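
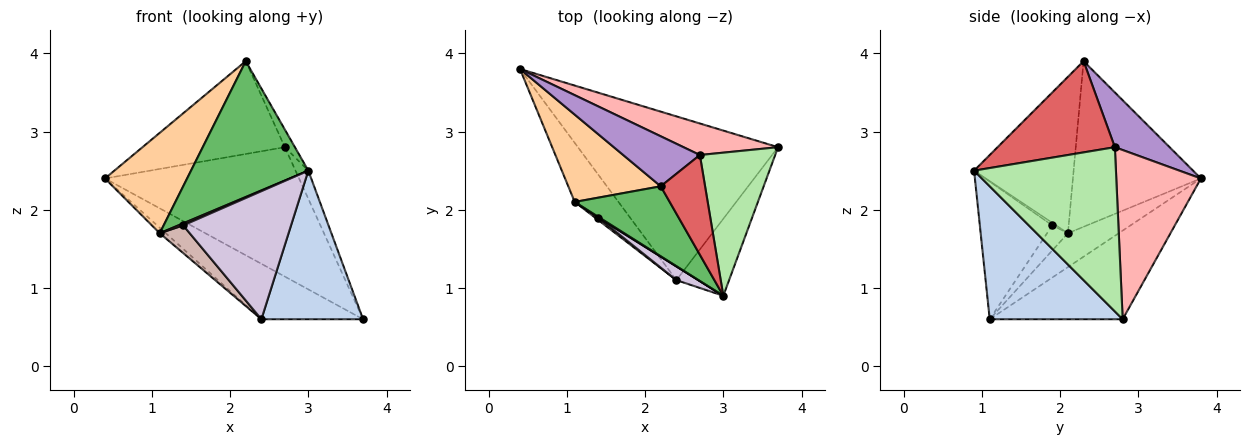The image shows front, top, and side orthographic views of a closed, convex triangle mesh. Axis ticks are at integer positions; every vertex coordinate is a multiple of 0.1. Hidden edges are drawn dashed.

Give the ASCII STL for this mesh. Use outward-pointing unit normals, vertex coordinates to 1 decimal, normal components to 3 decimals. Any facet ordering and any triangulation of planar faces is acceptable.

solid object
 facet normal -0.387 0.296 -0.873
  outer loop
   vertex 2.4 1.1 0.6
   vertex 0.4 3.8 2.4
   vertex 3.7 2.8 0.6
  endloop
 endfacet
 facet normal 0.758 -0.579 -0.300
  outer loop
   vertex 2.4 1.1 0.6
   vertex 3.7 2.8 0.6
   vertex 3.0 0.9 2.5
  endloop
 endfacet
 facet normal -0.611 0.073 -0.788
  outer loop
   vertex 1.1 2.1 1.7
   vertex 0.4 3.8 2.4
   vertex 2.4 1.1 0.6
  endloop
 endfacet
 facet normal -0.762 -0.489 0.425
  outer loop
   vertex 1.1 2.1 1.7
   vertex 2.2 2.3 3.9
   vertex 0.4 3.8 2.4
  endloop
 endfacet
 facet normal -0.602 -0.710 0.366
  outer loop
   vertex 1.1 2.1 1.7
   vertex 3.0 0.9 2.5
   vertex 2.2 2.3 3.9
  endloop
 endfacet
 facet normal 0.906 0.082 0.415
  outer loop
   vertex 2.7 2.7 2.8
   vertex 3.0 0.9 2.5
   vertex 3.7 2.8 0.6
  endloop
 endfacet
 facet normal 0.897 0.077 0.436
  outer loop
   vertex 2.7 2.7 2.8
   vertex 2.2 2.3 3.9
   vertex 3.0 0.9 2.5
  endloop
 endfacet
 facet normal 0.390 0.895 0.218
  outer loop
   vertex 2.7 2.7 2.8
   vertex 3.7 2.8 0.6
   vertex 0.4 3.8 2.4
  endloop
 endfacet
 facet normal 0.321 0.834 0.449
  outer loop
   vertex 2.7 2.7 2.8
   vertex 0.4 3.8 2.4
   vertex 2.2 2.3 3.9
  endloop
 endfacet
 facet normal -0.555 -0.827 0.088
  outer loop
   vertex 1.4 1.9 1.8
   vertex 2.4 1.1 0.6
   vertex 3.0 0.9 2.5
  endloop
 endfacet
 facet normal -0.596 -0.745 0.298
  outer loop
   vertex 1.4 1.9 1.8
   vertex 3.0 0.9 2.5
   vertex 1.1 2.1 1.7
  endloop
 endfacet
 facet normal -0.570 -0.819 0.071
  outer loop
   vertex 1.4 1.9 1.8
   vertex 1.1 2.1 1.7
   vertex 2.4 1.1 0.6
  endloop
 endfacet
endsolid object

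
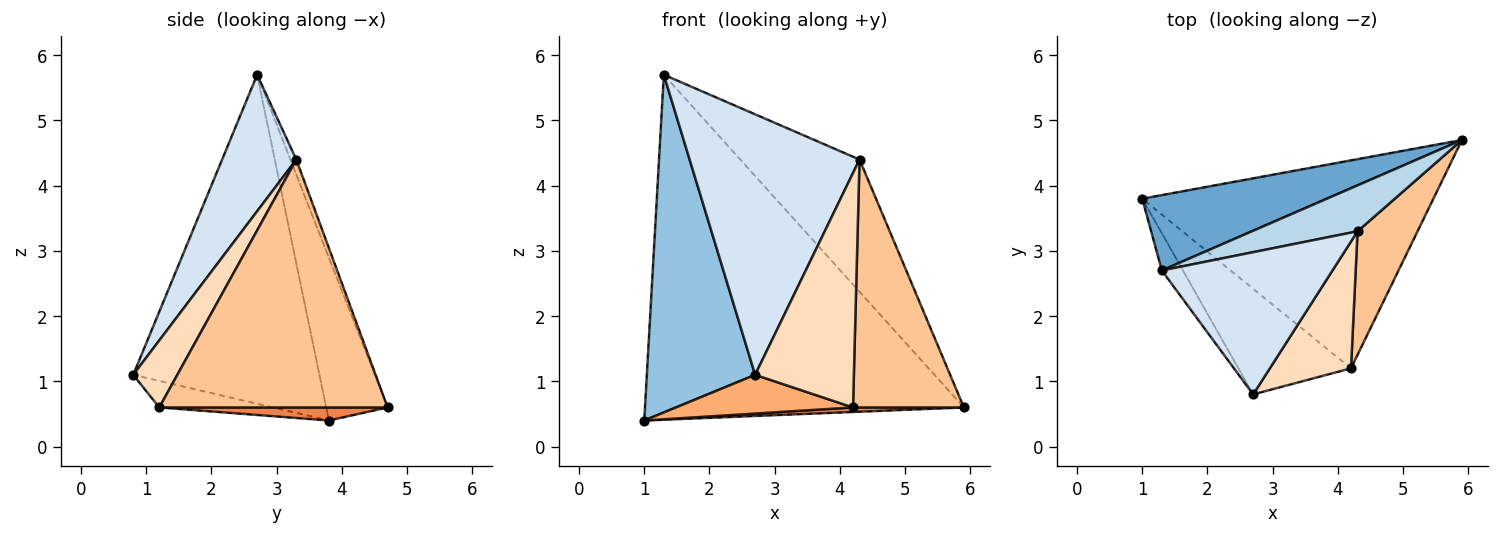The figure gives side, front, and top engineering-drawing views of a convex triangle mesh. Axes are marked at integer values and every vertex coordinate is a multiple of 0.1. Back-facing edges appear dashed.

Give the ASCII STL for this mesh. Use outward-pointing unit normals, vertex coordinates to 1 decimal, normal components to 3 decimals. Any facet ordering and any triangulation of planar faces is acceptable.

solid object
 facet normal -0.185 0.960 0.210
  outer loop
   vertex 1.3 2.7 5.7
   vertex 5.9 4.7 0.6
   vertex 1.0 3.8 0.4
  endloop
 endfacet
 facet normal -0.863 -0.502 -0.055
  outer loop
   vertex 1.3 2.7 5.7
   vertex 1.0 3.8 0.4
   vertex 2.7 0.8 1.1
  endloop
 endfacet
 facet normal -0.047 0.944 0.328
  outer loop
   vertex 4.3 3.3 4.4
   vertex 5.9 4.7 0.6
   vertex 1.3 2.7 5.7
  endloop
 endfacet
 facet normal 0.358 -0.820 0.447
  outer loop
   vertex 4.3 3.3 4.4
   vertex 1.3 2.7 5.7
   vertex 2.7 0.8 1.1
  endloop
 endfacet
 facet normal 0.045 -0.022 -0.999
  outer loop
   vertex 4.2 1.2 0.6
   vertex 1.0 3.8 0.4
   vertex 5.9 4.7 0.6
  endloop
 endfacet
 facet normal -0.216 -0.336 -0.917
  outer loop
   vertex 4.2 1.2 0.6
   vertex 2.7 0.8 1.1
   vertex 1.0 3.8 0.4
  endloop
 endfacet
 facet normal 0.879 -0.427 0.213
  outer loop
   vertex 4.2 1.2 0.6
   vertex 5.9 4.7 0.6
   vertex 4.3 3.3 4.4
  endloop
 endfacet
 facet normal 0.366 -0.819 0.443
  outer loop
   vertex 4.2 1.2 0.6
   vertex 4.3 3.3 4.4
   vertex 2.7 0.8 1.1
  endloop
 endfacet
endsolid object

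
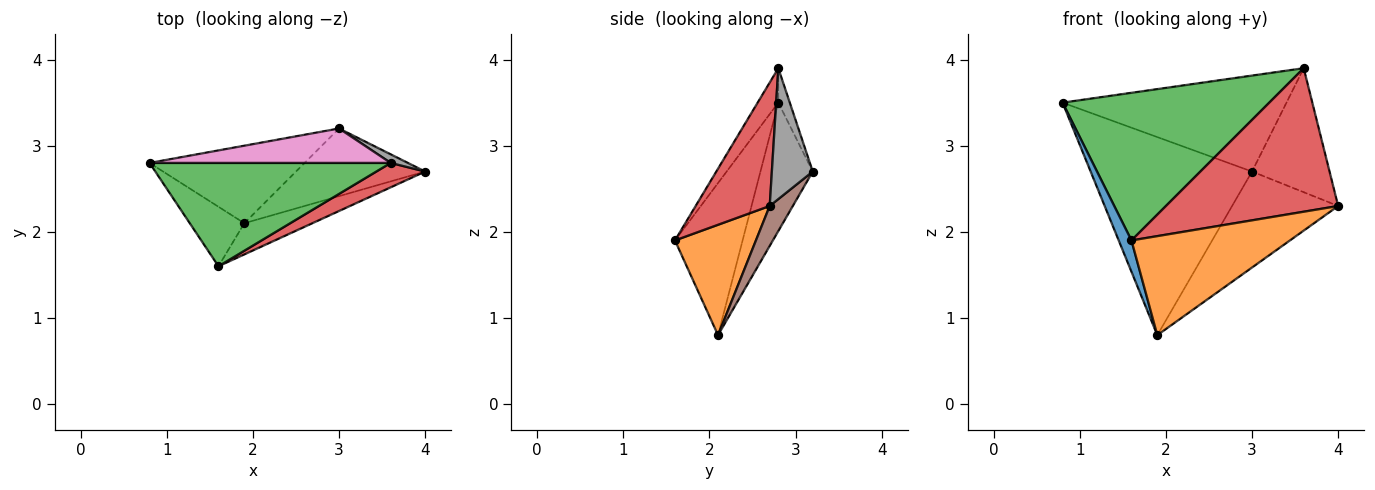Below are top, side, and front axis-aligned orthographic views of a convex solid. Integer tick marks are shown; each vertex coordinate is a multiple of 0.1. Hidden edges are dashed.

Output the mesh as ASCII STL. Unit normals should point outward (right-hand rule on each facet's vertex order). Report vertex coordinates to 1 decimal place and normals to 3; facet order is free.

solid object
 facet normal -0.927 -0.175 -0.332
  outer loop
   vertex 1.9 2.1 0.8
   vertex 1.6 1.6 1.9
   vertex 0.8 2.8 3.5
  endloop
 endfacet
 facet normal 0.438 -0.857 -0.270
  outer loop
   vertex 1.9 2.1 0.8
   vertex 4.0 2.7 2.3
   vertex 1.6 1.6 1.9
  endloop
 endfacet
 facet normal -0.082 -0.816 0.572
  outer loop
   vertex 3.6 2.8 3.9
   vertex 0.8 2.8 3.5
   vertex 1.6 1.6 1.9
  endloop
 endfacet
 facet normal 0.390 -0.908 0.154
  outer loop
   vertex 3.6 2.8 3.9
   vertex 1.6 1.6 1.9
   vertex 4.0 2.7 2.3
  endloop
 endfacet
 facet normal -0.289 0.892 -0.349
  outer loop
   vertex 3.0 3.2 2.7
   vertex 1.9 2.1 0.8
   vertex 0.8 2.8 3.5
  endloop
 endfacet
 facet normal 0.175 0.805 -0.567
  outer loop
   vertex 3.0 3.2 2.7
   vertex 4.0 2.7 2.3
   vertex 1.9 2.1 0.8
  endloop
 endfacet
 facet normal -0.048 0.940 0.337
  outer loop
   vertex 3.0 3.2 2.7
   vertex 0.8 2.8 3.5
   vertex 3.6 2.8 3.9
  endloop
 endfacet
 facet normal 0.466 0.883 0.061
  outer loop
   vertex 3.0 3.2 2.7
   vertex 3.6 2.8 3.9
   vertex 4.0 2.7 2.3
  endloop
 endfacet
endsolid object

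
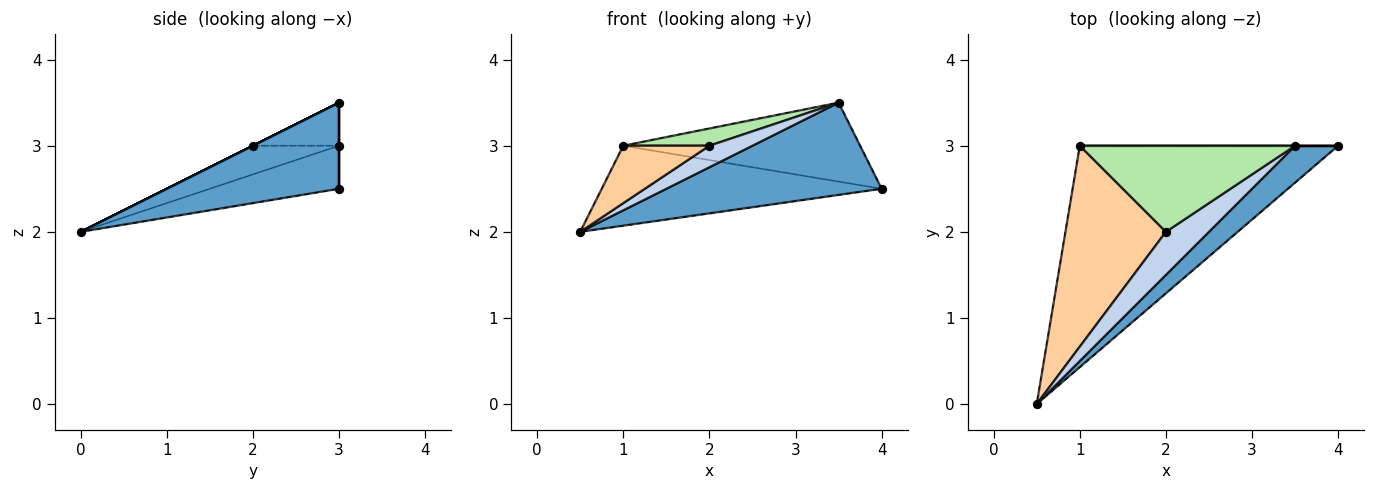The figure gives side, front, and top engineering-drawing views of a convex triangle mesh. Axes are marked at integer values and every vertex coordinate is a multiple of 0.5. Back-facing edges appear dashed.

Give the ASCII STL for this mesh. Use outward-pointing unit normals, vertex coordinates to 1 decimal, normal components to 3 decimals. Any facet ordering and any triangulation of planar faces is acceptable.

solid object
 facet normal 0.596 -0.745 0.298
  outer loop
   vertex 3.5 3.0 3.5
   vertex 0.5 0.0 2.0
   vertex 4.0 3.0 2.5
  endloop
 endfacet
 facet normal 0.000 -0.447 0.894
  outer loop
   vertex 2.0 2.0 3.0
   vertex 0.5 0.0 2.0
   vertex 3.5 3.0 3.5
  endloop
 endfacet
 facet normal -0.155 0.336 -0.929
  outer loop
   vertex 1.0 3.0 3.0
   vertex 4.0 3.0 2.5
   vertex 0.5 0.0 2.0
  endloop
 endfacet
 facet normal -0.265 -0.265 0.927
  outer loop
   vertex 1.0 3.0 3.0
   vertex 0.5 0.0 2.0
   vertex 2.0 2.0 3.0
  endloop
 endfacet
 facet normal 0.000 1.000 0.000
  outer loop
   vertex 1.0 3.0 3.0
   vertex 3.5 3.0 3.5
   vertex 4.0 3.0 2.5
  endloop
 endfacet
 facet normal -0.192 -0.192 0.962
  outer loop
   vertex 1.0 3.0 3.0
   vertex 2.0 2.0 3.0
   vertex 3.5 3.0 3.5
  endloop
 endfacet
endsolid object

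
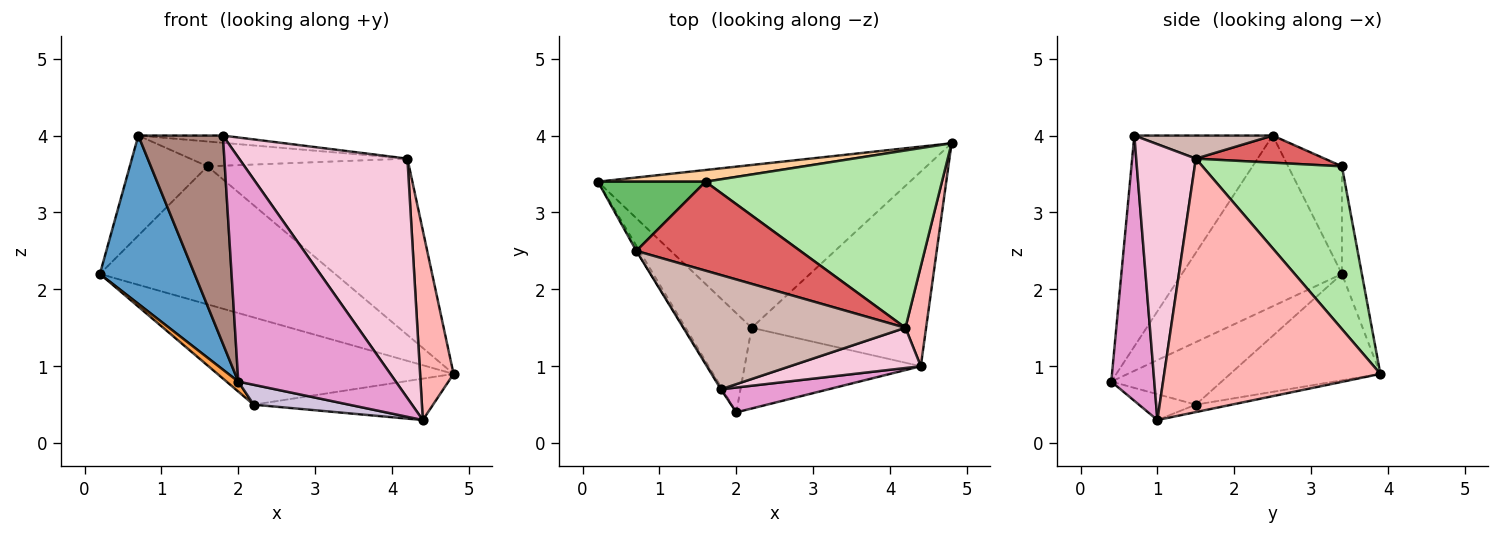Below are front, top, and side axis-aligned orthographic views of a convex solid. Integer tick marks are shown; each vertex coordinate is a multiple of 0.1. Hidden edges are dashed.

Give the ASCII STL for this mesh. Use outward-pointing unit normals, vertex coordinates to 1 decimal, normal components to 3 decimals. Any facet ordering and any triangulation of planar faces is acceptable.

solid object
 facet normal -0.861 -0.509 -0.016
  outer loop
   vertex 0.7 2.5 4.0
   vertex 0.2 3.4 2.2
   vertex 2.0 0.4 0.8
  endloop
 endfacet
 facet normal -0.288 0.452 -0.844
  outer loop
   vertex 2.2 1.5 0.5
   vertex 0.2 3.4 2.2
   vertex 4.8 3.9 0.9
  endloop
 endfacet
 facet normal -0.685 -0.073 -0.725
  outer loop
   vertex 2.2 1.5 0.5
   vertex 2.0 0.4 0.8
   vertex 0.2 3.4 2.2
  endloop
 endfacet
 facet normal -0.084 0.993 0.084
  outer loop
   vertex 1.6 3.4 3.6
   vertex 4.8 3.9 0.9
   vertex 0.2 3.4 2.2
  endloop
 endfacet
 facet normal -0.495 0.715 0.495
  outer loop
   vertex 1.6 3.4 3.6
   vertex 0.2 3.4 2.2
   vertex 0.7 2.5 4.0
  endloop
 endfacet
 facet normal 0.439 0.634 0.637
  outer loop
   vertex 1.6 3.4 3.6
   vertex 4.2 1.5 3.7
   vertex 4.8 3.9 0.9
  endloop
 endfacet
 facet normal 0.157 0.265 0.951
  outer loop
   vertex 1.6 3.4 3.6
   vertex 0.7 2.5 4.0
   vertex 4.2 1.5 3.7
  endloop
 endfacet
 facet normal 0.985 -0.152 0.080
  outer loop
   vertex 4.4 1.0 0.3
   vertex 4.8 3.9 0.9
   vertex 4.2 1.5 3.7
  endloop
 endfacet
 facet normal -0.042 0.208 -0.977
  outer loop
   vertex 4.4 1.0 0.3
   vertex 2.2 1.5 0.5
   vertex 4.8 3.9 0.9
  endloop
 endfacet
 facet normal -0.141 -0.237 -0.961
  outer loop
   vertex 4.4 1.0 0.3
   vertex 2.0 0.4 0.8
   vertex 2.2 1.5 0.5
  endloop
 endfacet
 facet normal -0.853 -0.521 -0.004
  outer loop
   vertex 1.8 0.7 4.0
   vertex 0.7 2.5 4.0
   vertex 2.0 0.4 0.8
  endloop
 endfacet
 facet normal 0.103 0.063 0.993
  outer loop
   vertex 1.8 0.7 4.0
   vertex 4.2 1.5 3.7
   vertex 0.7 2.5 4.0
  endloop
 endfacet
 facet normal 0.262 -0.959 0.106
  outer loop
   vertex 1.8 0.7 4.0
   vertex 2.0 0.4 0.8
   vertex 4.4 1.0 0.3
  endloop
 endfacet
 facet normal 0.330 -0.931 0.156
  outer loop
   vertex 1.8 0.7 4.0
   vertex 4.4 1.0 0.3
   vertex 4.2 1.5 3.7
  endloop
 endfacet
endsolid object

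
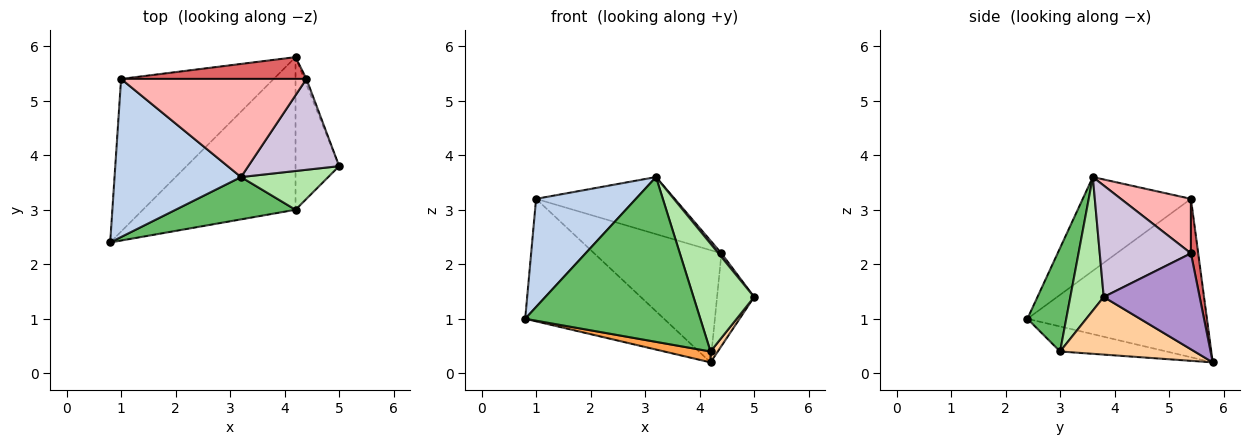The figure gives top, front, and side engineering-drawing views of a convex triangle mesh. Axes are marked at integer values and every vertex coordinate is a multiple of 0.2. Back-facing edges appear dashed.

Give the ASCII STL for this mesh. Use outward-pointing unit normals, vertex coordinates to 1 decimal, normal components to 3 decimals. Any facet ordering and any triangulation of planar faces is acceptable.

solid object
 facet normal -0.629 0.487 -0.606
  outer loop
   vertex 1.0 5.4 3.2
   vertex 4.2 5.8 0.2
   vertex 0.8 2.4 1.0
  endloop
 endfacet
 facet normal -0.522 -0.482 0.704
  outer loop
   vertex 1.0 5.4 3.2
   vertex 0.8 2.4 1.0
   vertex 3.2 3.6 3.6
  endloop
 endfacet
 facet normal -0.161 -0.070 -0.984
  outer loop
   vertex 4.2 3.0 0.4
   vertex 0.8 2.4 1.0
   vertex 4.2 5.8 0.2
  endloop
 endfacet
 facet normal 0.797 -0.043 -0.603
  outer loop
   vertex 4.2 3.0 0.4
   vertex 4.2 5.8 0.2
   vertex 5.0 3.8 1.4
  endloop
 endfacet
 facet normal 0.210 -0.947 0.243
  outer loop
   vertex 4.2 3.0 0.4
   vertex 3.2 3.6 3.6
   vertex 0.8 2.4 1.0
  endloop
 endfacet
 facet normal 0.460 -0.836 0.300
  outer loop
   vertex 4.2 3.0 0.4
   vertex 5.0 3.8 1.4
   vertex 3.2 3.6 3.6
  endloop
 endfacet
 facet normal 0.056 0.980 0.190
  outer loop
   vertex 4.4 5.4 2.2
   vertex 4.2 5.8 0.2
   vertex 1.0 5.4 3.2
  endloop
 endfacet
 facet normal 0.246 0.487 0.838
  outer loop
   vertex 4.4 5.4 2.2
   vertex 1.0 5.4 3.2
   vertex 3.2 3.6 3.6
  endloop
 endfacet
 facet normal 0.933 0.360 -0.021
  outer loop
   vertex 4.4 5.4 2.2
   vertex 5.0 3.8 1.4
   vertex 4.2 5.8 0.2
  endloop
 endfacet
 facet normal 0.775 -0.025 0.632
  outer loop
   vertex 4.4 5.4 2.2
   vertex 3.2 3.6 3.6
   vertex 5.0 3.8 1.4
  endloop
 endfacet
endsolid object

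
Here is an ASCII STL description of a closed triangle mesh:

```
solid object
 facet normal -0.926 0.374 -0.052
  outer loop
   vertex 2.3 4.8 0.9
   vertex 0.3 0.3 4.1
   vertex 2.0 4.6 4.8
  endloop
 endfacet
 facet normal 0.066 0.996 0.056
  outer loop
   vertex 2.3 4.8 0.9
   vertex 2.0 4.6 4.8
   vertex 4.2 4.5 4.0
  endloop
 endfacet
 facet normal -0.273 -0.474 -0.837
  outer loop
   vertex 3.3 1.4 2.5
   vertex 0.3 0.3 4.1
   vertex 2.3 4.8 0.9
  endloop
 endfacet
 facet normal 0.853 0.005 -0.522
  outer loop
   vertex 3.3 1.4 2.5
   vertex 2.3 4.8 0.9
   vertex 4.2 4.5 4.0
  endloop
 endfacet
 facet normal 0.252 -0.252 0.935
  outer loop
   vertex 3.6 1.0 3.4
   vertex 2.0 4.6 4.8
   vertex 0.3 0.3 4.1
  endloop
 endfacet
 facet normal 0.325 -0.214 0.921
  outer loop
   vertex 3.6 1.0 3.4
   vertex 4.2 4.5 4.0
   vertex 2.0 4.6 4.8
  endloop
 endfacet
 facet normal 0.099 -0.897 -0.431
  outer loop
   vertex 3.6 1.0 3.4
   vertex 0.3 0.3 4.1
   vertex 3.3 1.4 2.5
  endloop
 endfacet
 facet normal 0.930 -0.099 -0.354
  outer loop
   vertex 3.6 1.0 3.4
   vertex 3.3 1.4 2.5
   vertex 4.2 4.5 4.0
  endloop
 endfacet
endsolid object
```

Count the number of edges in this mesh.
12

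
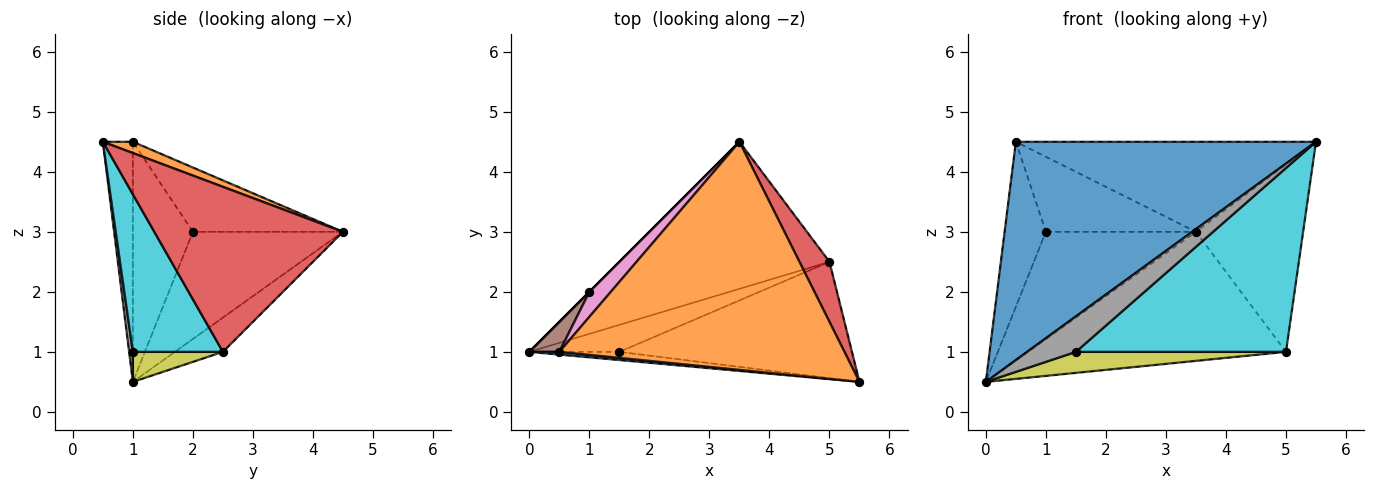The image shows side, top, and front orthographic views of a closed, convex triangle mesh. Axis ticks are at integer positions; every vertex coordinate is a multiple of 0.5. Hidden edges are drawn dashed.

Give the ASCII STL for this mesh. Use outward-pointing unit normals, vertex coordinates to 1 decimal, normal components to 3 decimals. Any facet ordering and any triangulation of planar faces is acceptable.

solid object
 facet normal -0.099 -0.995 0.012
  outer loop
   vertex 0.5 1.0 4.5
   vertex 0.0 1.0 0.5
   vertex 5.5 0.5 4.5
  endloop
 endfacet
 facet normal 0.037 0.367 0.930
  outer loop
   vertex 0.5 1.0 4.5
   vertex 5.5 0.5 4.5
   vertex 3.5 4.5 3.0
  endloop
 endfacet
 facet normal -0.122 0.655 -0.746
  outer loop
   vertex 5.0 2.5 1.0
   vertex 0.0 1.0 0.5
   vertex 3.5 4.5 3.0
  endloop
 endfacet
 facet normal 0.859 0.488 0.156
  outer loop
   vertex 5.0 2.5 1.0
   vertex 3.5 4.5 3.0
   vertex 5.5 0.5 4.5
  endloop
 endfacet
 facet normal -0.707 0.707 0.000
  outer loop
   vertex 1.0 2.0 3.0
   vertex 3.5 4.5 3.0
   vertex 0.0 1.0 0.5
  endloop
 endfacet
 facet normal -0.820 0.564 0.102
  outer loop
   vertex 1.0 2.0 3.0
   vertex 0.0 1.0 0.5
   vertex 0.5 1.0 4.5
  endloop
 endfacet
 facet normal -0.688 0.688 0.229
  outer loop
   vertex 1.0 2.0 3.0
   vertex 0.5 1.0 4.5
   vertex 3.5 4.5 3.0
  endloop
 endfacet
 facet normal 0.075 -0.972 -0.224
  outer loop
   vertex 1.5 1.0 1.0
   vertex 5.5 0.5 4.5
   vertex 0.0 1.0 0.5
  endloop
 endfacet
 facet normal 0.254 -0.594 -0.763
  outer loop
   vertex 1.5 1.0 1.0
   vertex 0.0 1.0 0.5
   vertex 5.0 2.5 1.0
  endloop
 endfacet
 facet normal 0.341 -0.795 -0.503
  outer loop
   vertex 1.5 1.0 1.0
   vertex 5.0 2.5 1.0
   vertex 5.5 0.5 4.5
  endloop
 endfacet
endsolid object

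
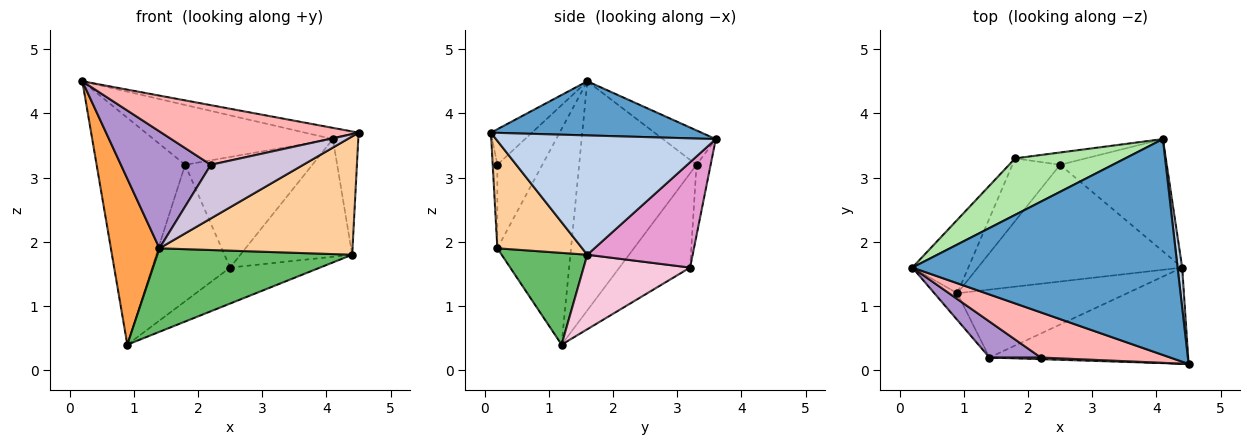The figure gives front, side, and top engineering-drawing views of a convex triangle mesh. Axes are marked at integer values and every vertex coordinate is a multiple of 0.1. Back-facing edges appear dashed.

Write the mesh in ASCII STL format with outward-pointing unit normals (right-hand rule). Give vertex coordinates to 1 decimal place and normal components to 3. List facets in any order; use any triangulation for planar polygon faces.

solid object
 facet normal 0.200 0.051 0.979
  outer loop
   vertex 4.1 3.6 3.6
   vertex 0.2 1.6 4.5
   vertex 4.5 0.1 3.7
  endloop
 endfacet
 facet normal 0.993 0.115 0.038
  outer loop
   vertex 4.4 1.6 1.8
   vertex 4.1 3.6 3.6
   vertex 4.5 0.1 3.7
  endloop
 endfacet
 facet normal -0.832 -0.548 -0.088
  outer loop
   vertex 1.4 0.2 1.9
   vertex 0.2 1.6 4.5
   vertex 0.9 1.2 0.4
  endloop
 endfacet
 facet normal 0.323 -0.735 -0.597
  outer loop
   vertex 1.4 0.2 1.9
   vertex 4.4 1.6 1.8
   vertex 4.5 0.1 3.7
  endloop
 endfacet
 facet normal 0.323 -0.734 -0.597
  outer loop
   vertex 1.4 0.2 1.9
   vertex 0.9 1.2 0.4
   vertex 4.4 1.6 1.8
  endloop
 endfacet
 facet normal -0.209 0.711 0.672
  outer loop
   vertex 1.8 3.3 3.2
   vertex 0.2 1.6 4.5
   vertex 4.1 3.6 3.6
  endloop
 endfacet
 facet normal -0.784 0.591 -0.191
  outer loop
   vertex 1.8 3.3 3.2
   vertex 0.9 1.2 0.4
   vertex 0.2 1.6 4.5
  endloop
 endfacet
 facet normal -0.164 -0.787 0.595
  outer loop
   vertex 2.2 0.2 3.2
   vertex 4.5 0.1 3.7
   vertex 0.2 1.6 4.5
  endloop
 endfacet
 facet normal -0.431 -0.862 0.265
  outer loop
   vertex 2.2 0.2 3.2
   vertex 0.2 1.6 4.5
   vertex 1.4 0.2 1.9
  endloop
 endfacet
 facet normal -0.050 -0.998 0.031
  outer loop
   vertex 2.2 0.2 3.2
   vertex 1.4 0.2 1.9
   vertex 4.5 0.1 3.7
  endloop
 endfacet
 facet normal -0.110 0.988 -0.110
  outer loop
   vertex 2.5 3.2 1.6
   vertex 1.8 3.3 3.2
   vertex 4.1 3.6 3.6
  endloop
 endfacet
 facet normal -0.636 0.702 -0.322
  outer loop
   vertex 2.5 3.2 1.6
   vertex 0.9 1.2 0.4
   vertex 1.8 3.3 3.2
  endloop
 endfacet
 facet normal 0.563 0.598 -0.570
  outer loop
   vertex 2.5 3.2 1.6
   vertex 4.1 3.6 3.6
   vertex 4.4 1.6 1.8
  endloop
 endfacet
 facet normal 0.329 0.278 -0.902
  outer loop
   vertex 2.5 3.2 1.6
   vertex 4.4 1.6 1.8
   vertex 0.9 1.2 0.4
  endloop
 endfacet
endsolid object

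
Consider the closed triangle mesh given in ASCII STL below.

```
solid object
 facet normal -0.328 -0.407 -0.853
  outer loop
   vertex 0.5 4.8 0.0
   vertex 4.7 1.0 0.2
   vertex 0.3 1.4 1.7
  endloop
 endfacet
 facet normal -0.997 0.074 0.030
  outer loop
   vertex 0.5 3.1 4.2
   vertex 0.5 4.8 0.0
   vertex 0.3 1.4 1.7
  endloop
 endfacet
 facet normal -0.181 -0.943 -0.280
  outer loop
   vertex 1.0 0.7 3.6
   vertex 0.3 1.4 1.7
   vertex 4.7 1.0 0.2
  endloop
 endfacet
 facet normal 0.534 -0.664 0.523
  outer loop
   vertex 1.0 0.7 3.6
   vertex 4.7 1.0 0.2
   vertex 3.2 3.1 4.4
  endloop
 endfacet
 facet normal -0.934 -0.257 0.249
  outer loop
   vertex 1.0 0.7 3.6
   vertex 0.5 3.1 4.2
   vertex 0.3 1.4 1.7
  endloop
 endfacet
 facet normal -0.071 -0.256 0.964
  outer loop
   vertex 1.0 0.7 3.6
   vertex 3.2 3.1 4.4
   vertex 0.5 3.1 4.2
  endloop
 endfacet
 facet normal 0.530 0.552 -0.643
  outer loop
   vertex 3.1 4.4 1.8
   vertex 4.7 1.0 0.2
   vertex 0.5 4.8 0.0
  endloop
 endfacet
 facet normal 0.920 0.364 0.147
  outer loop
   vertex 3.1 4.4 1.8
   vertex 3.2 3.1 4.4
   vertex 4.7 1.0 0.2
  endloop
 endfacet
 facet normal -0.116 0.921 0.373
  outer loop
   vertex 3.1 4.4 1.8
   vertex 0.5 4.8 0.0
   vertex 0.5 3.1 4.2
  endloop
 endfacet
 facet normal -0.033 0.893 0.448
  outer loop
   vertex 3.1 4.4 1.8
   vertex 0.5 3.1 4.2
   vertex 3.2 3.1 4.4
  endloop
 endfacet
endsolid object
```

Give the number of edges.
15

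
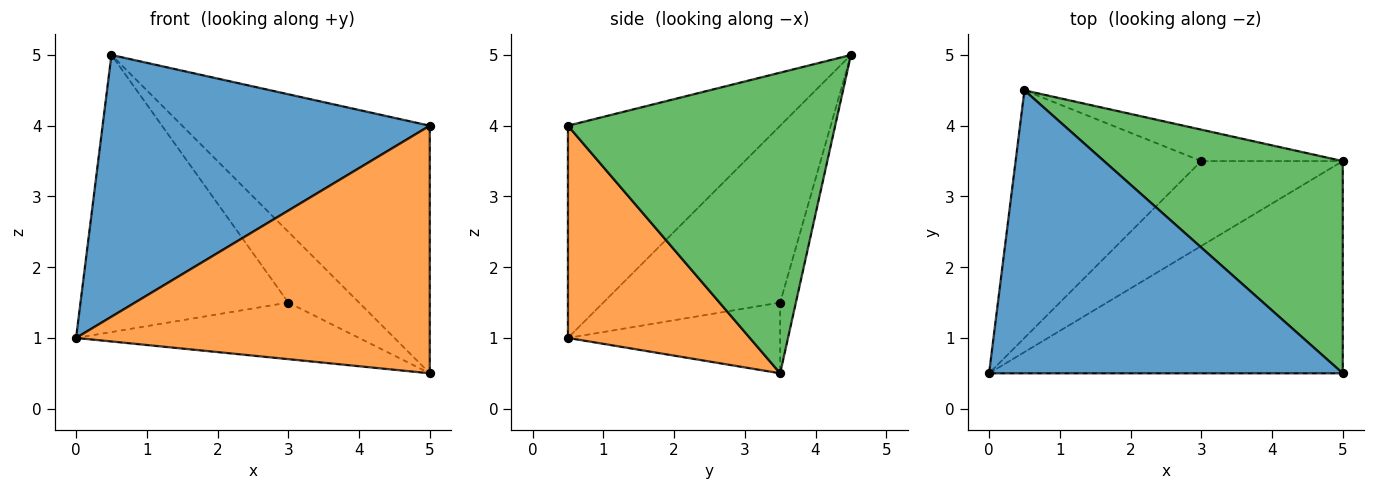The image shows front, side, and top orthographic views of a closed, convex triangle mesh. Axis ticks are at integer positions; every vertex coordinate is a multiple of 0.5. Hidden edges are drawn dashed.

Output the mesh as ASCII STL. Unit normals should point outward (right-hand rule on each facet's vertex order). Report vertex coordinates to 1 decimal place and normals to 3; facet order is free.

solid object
 facet normal -0.403 -0.621 0.672
  outer loop
   vertex 0.5 4.5 5.0
   vertex 0.0 0.5 1.0
   vertex 5.0 0.5 4.0
  endloop
 endfacet
 facet normal 0.364 -0.707 -0.606
  outer loop
   vertex 5.0 3.5 0.5
   vertex 5.0 0.5 4.0
   vertex 0.0 0.5 1.0
  endloop
 endfacet
 facet normal 0.634 0.587 0.503
  outer loop
   vertex 5.0 3.5 0.5
   vertex 0.5 4.5 5.0
   vertex 5.0 0.5 4.0
  endloop
 endfacet
 facet normal -0.536 0.630 -0.563
  outer loop
   vertex 3.0 3.5 1.5
   vertex 0.0 0.5 1.0
   vertex 0.5 4.5 5.0
  endloop
 endfacet
 facet normal -0.384 0.512 -0.768
  outer loop
   vertex 3.0 3.5 1.5
   vertex 5.0 3.5 0.5
   vertex 0.0 0.5 1.0
  endloop
 endfacet
 facet normal -0.199 0.896 -0.398
  outer loop
   vertex 3.0 3.5 1.5
   vertex 0.5 4.5 5.0
   vertex 5.0 3.5 0.5
  endloop
 endfacet
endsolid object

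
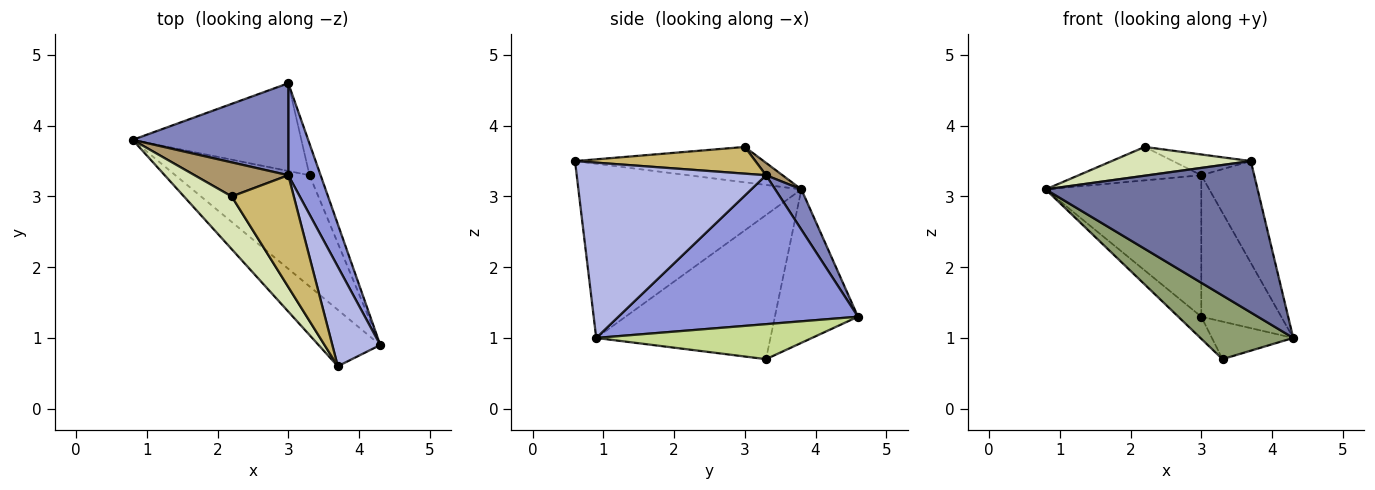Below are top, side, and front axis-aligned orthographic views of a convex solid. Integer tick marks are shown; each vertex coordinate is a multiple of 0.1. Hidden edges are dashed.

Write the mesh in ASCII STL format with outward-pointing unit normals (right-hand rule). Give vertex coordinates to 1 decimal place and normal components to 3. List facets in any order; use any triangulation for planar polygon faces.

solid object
 facet normal -0.702 -0.667 -0.249
  outer loop
   vertex 3.7 0.6 3.5
   vertex 0.8 3.8 3.1
   vertex 4.3 0.9 1.0
  endloop
 endfacet
 facet normal 0.140 0.830 0.540
  outer loop
   vertex 3.0 3.3 3.3
   vertex 3.0 4.6 1.3
   vertex 0.8 3.8 3.1
  endloop
 endfacet
 facet normal 0.929 0.310 0.202
  outer loop
   vertex 3.0 3.3 3.3
   vertex 4.3 0.9 1.0
   vertex 3.0 4.6 1.3
  endloop
 endfacet
 facet normal 0.931 0.260 0.255
  outer loop
   vertex 3.0 3.3 3.3
   vertex 3.7 0.6 3.5
   vertex 4.3 0.9 1.0
  endloop
 endfacet
 facet normal -0.682 -0.363 -0.635
  outer loop
   vertex 3.3 3.3 0.7
   vertex 4.3 0.9 1.0
   vertex 0.8 3.8 3.1
  endloop
 endfacet
 facet normal -0.662 0.183 -0.727
  outer loop
   vertex 3.3 3.3 0.7
   vertex 0.8 3.8 3.1
   vertex 3.0 4.6 1.3
  endloop
 endfacet
 facet normal 0.897 0.338 -0.284
  outer loop
   vertex 3.3 3.3 0.7
   vertex 3.0 4.6 1.3
   vertex 4.3 0.9 1.0
  endloop
 endfacet
 facet normal -0.545 -0.402 0.736
  outer loop
   vertex 2.2 3.0 3.7
   vertex 0.8 3.8 3.1
   vertex 3.7 0.6 3.5
  endloop
 endfacet
 facet normal 0.094 0.697 0.711
  outer loop
   vertex 2.2 3.0 3.7
   vertex 3.0 3.3 3.3
   vertex 0.8 3.8 3.1
  endloop
 endfacet
 facet normal 0.390 0.168 0.905
  outer loop
   vertex 2.2 3.0 3.7
   vertex 3.7 0.6 3.5
   vertex 3.0 3.3 3.3
  endloop
 endfacet
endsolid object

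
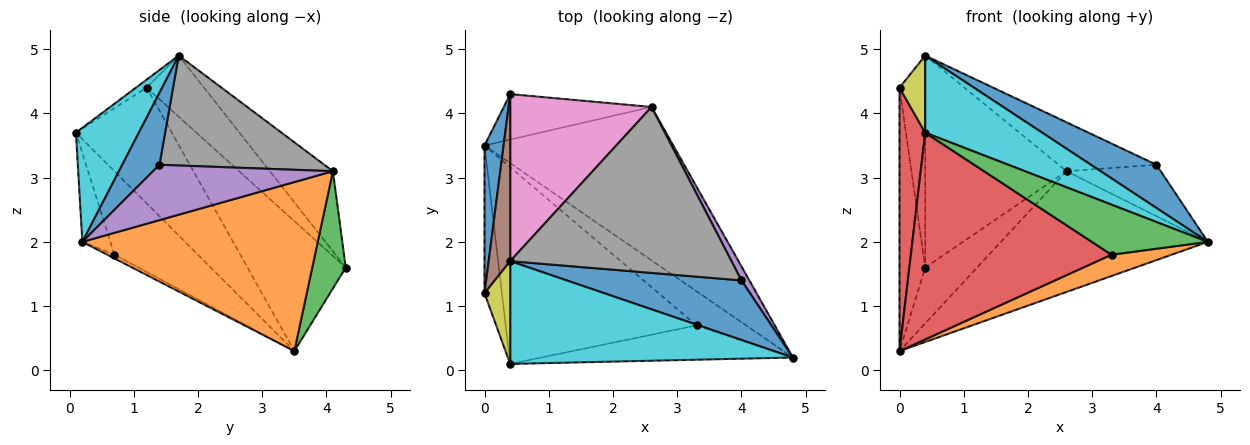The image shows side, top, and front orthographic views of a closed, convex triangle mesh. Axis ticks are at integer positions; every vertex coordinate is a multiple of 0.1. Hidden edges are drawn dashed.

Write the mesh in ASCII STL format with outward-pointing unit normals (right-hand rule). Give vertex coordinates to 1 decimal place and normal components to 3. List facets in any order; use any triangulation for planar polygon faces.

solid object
 facet normal -0.958 0.251 0.141
  outer loop
   vertex 0.0 3.5 0.3
   vertex 0.0 1.2 4.4
   vertex 0.4 4.3 1.6
  endloop
 endfacet
 facet normal 0.575 0.506 -0.643
  outer loop
   vertex 2.6 4.1 3.1
   vertex 4.8 0.2 2.0
   vertex 0.0 3.5 0.3
  endloop
 endfacet
 facet normal 0.448 0.693 -0.564
  outer loop
   vertex 2.6 4.1 3.1
   vertex 0.0 3.5 0.3
   vertex 0.4 4.3 1.6
  endloop
 endfacet
 facet normal -0.956 -0.256 -0.144
  outer loop
   vertex 0.4 0.1 3.7
   vertex 0.0 1.2 4.4
   vertex 0.0 3.5 0.3
  endloop
 endfacet
 facet normal 0.879 0.460 0.126
  outer loop
   vertex 4.0 1.4 3.2
   vertex 4.8 0.2 2.0
   vertex 2.6 4.1 3.1
  endloop
 endfacet
 facet normal -0.869 0.389 0.306
  outer loop
   vertex 0.4 1.7 4.9
   vertex 0.4 4.3 1.6
   vertex 0.0 1.2 4.4
  endloop
 endfacet
 facet normal -0.331 0.741 0.584
  outer loop
   vertex 0.4 1.7 4.9
   vertex 2.6 4.1 3.1
   vertex 0.4 4.3 1.6
  endloop
 endfacet
 facet normal 0.430 0.255 0.866
  outer loop
   vertex 0.4 1.7 4.9
   vertex 4.0 1.4 3.2
   vertex 2.6 4.1 3.1
  endloop
 endfacet
 facet normal -0.243 -0.582 0.776
  outer loop
   vertex 0.4 1.7 4.9
   vertex 0.0 1.2 4.4
   vertex 0.4 0.1 3.7
  endloop
 endfacet
 facet normal 0.307 -0.571 0.761
  outer loop
   vertex 0.4 1.7 4.9
   vertex 0.4 0.1 3.7
   vertex 4.8 0.2 2.0
  endloop
 endfacet
 facet normal 0.316 -0.557 0.768
  outer loop
   vertex 0.4 1.7 4.9
   vertex 4.8 0.2 2.0
   vertex 4.0 1.4 3.2
  endloop
 endfacet
 facet normal -0.063 -0.528 -0.847
  outer loop
   vertex 3.3 0.7 1.8
   vertex 0.0 3.5 0.3
   vertex 4.8 0.2 2.0
  endloop
 endfacet
 facet normal -0.196 -0.809 -0.554
  outer loop
   vertex 3.3 0.7 1.8
   vertex 4.8 0.2 2.0
   vertex 0.4 0.1 3.7
  endloop
 endfacet
 facet normal -0.289 -0.694 -0.660
  outer loop
   vertex 3.3 0.7 1.8
   vertex 0.4 0.1 3.7
   vertex 0.0 3.5 0.3
  endloop
 endfacet
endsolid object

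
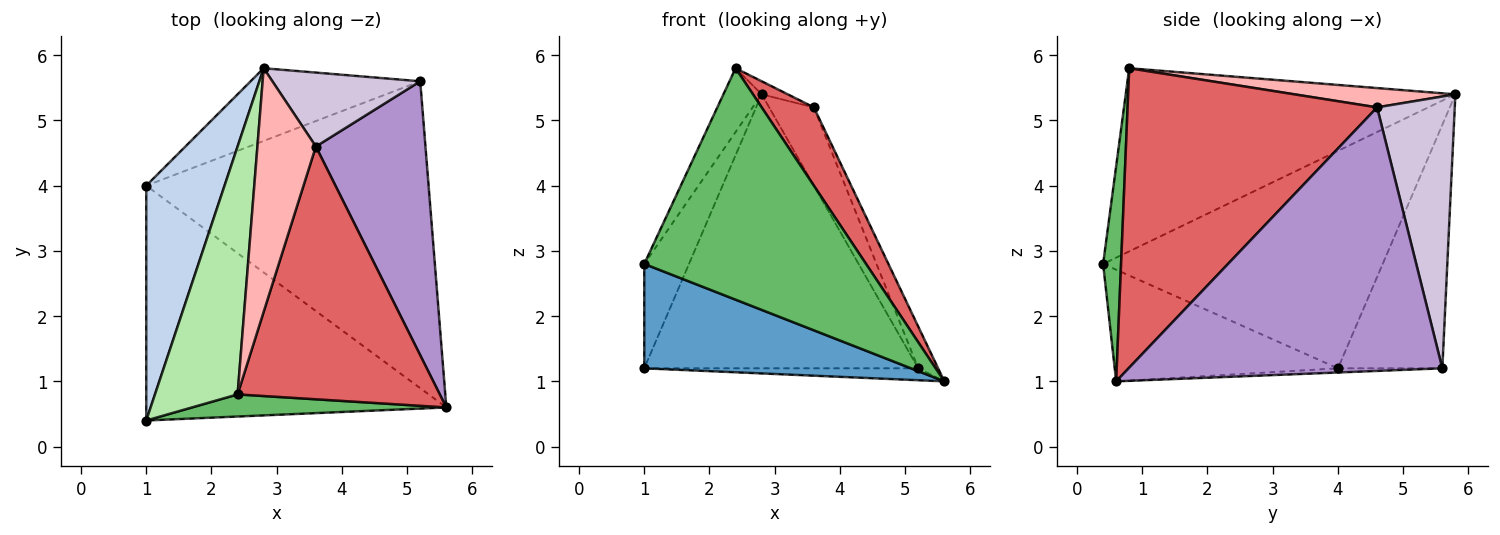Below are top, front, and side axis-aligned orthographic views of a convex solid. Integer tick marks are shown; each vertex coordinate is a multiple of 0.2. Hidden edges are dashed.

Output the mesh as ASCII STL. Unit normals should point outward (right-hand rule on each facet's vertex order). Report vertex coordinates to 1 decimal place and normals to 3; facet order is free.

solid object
 facet normal -0.322 -0.385 -0.865
  outer loop
   vertex 1.0 0.4 2.8
   vertex 1.0 4.0 1.2
   vertex 5.6 0.6 1.0
  endloop
 endfacet
 facet normal -0.930 0.149 0.335
  outer loop
   vertex 2.8 5.8 5.4
   vertex 1.0 4.0 1.2
   vertex 1.0 0.4 2.8
  endloop
 endfacet
 facet normal -0.015 0.039 -0.999
  outer loop
   vertex 5.2 5.6 1.2
   vertex 5.6 0.6 1.0
   vertex 1.0 4.0 1.2
  endloop
 endfacet
 facet normal -0.346 0.907 -0.241
  outer loop
   vertex 5.2 5.6 1.2
   vertex 1.0 4.0 1.2
   vertex 2.8 5.8 5.4
  endloop
 endfacet
 facet normal 0.080 -0.992 0.095
  outer loop
   vertex 2.4 0.8 5.8
   vertex 1.0 0.4 2.8
   vertex 5.6 0.6 1.0
  endloop
 endfacet
 facet normal -0.906 0.105 0.409
  outer loop
   vertex 2.4 0.8 5.8
   vertex 2.8 5.8 5.4
   vertex 1.0 0.4 2.8
  endloop
 endfacet
 facet normal 0.817 -0.171 0.551
  outer loop
   vertex 3.6 4.6 5.2
   vertex 2.4 0.8 5.8
   vertex 5.6 0.6 1.0
  endloop
 endfacet
 facet normal 0.313 0.051 0.948
  outer loop
   vertex 3.6 4.6 5.2
   vertex 2.8 5.8 5.4
   vertex 2.4 0.8 5.8
  endloop
 endfacet
 facet normal 0.922 0.058 0.383
  outer loop
   vertex 3.6 4.6 5.2
   vertex 5.6 0.6 1.0
   vertex 5.2 5.6 1.2
  endloop
 endfacet
 facet normal 0.784 0.451 0.426
  outer loop
   vertex 3.6 4.6 5.2
   vertex 5.2 5.6 1.2
   vertex 2.8 5.8 5.4
  endloop
 endfacet
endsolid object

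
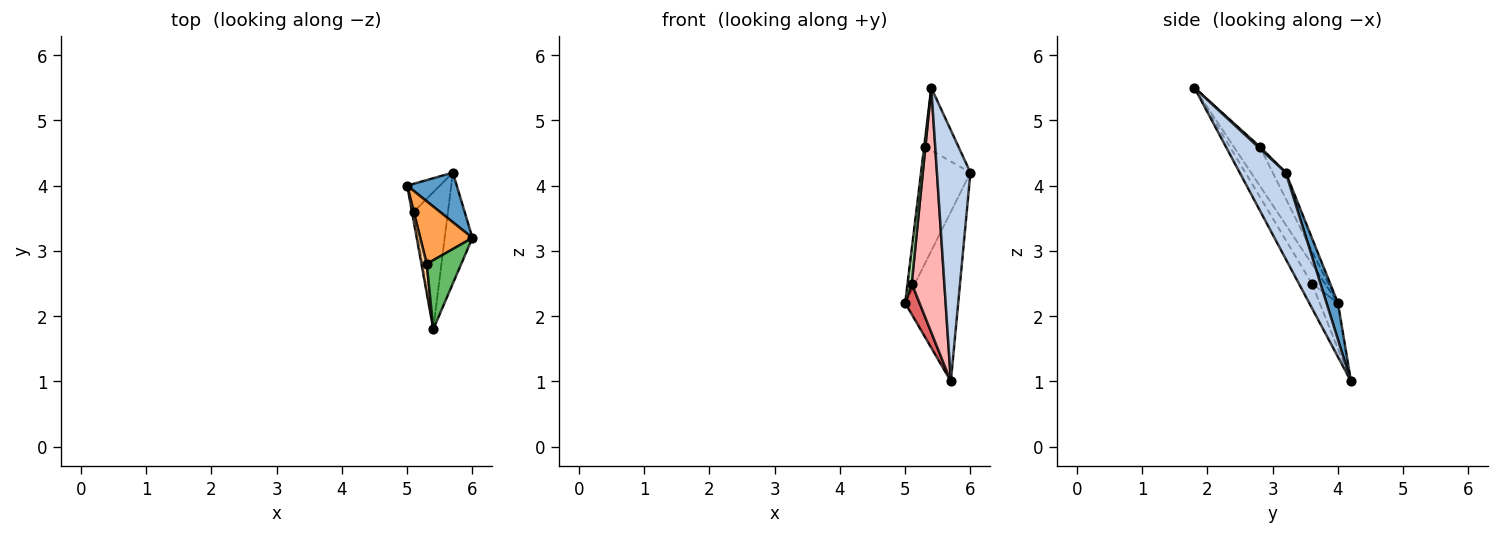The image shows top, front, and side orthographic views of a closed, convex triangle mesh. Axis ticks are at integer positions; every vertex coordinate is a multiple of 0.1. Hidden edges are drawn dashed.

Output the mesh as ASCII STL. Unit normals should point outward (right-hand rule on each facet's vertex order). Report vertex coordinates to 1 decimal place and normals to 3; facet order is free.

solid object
 facet normal 0.202 0.940 0.275
  outer loop
   vertex 5.7 4.2 1.0
   vertex 5.0 4.0 2.2
   vertex 6.0 3.2 4.2
  endloop
 endfacet
 facet normal 0.783 -0.569 -0.251
  outer loop
   vertex 5.7 4.2 1.0
   vertex 6.0 3.2 4.2
   vertex 5.4 1.8 5.5
  endloop
 endfacet
 facet normal -0.229 0.859 0.458
  outer loop
   vertex 5.3 2.8 4.6
   vertex 6.0 3.2 4.2
   vertex 5.0 4.0 2.2
  endloop
 endfacet
 facet normal -0.991 0.023 0.135
  outer loop
   vertex 5.3 2.8 4.6
   vertex 5.0 4.0 2.2
   vertex 5.4 1.8 5.5
  endloop
 endfacet
 facet normal 0.040 0.671 0.741
  outer loop
   vertex 5.3 2.8 4.6
   vertex 5.4 1.8 5.5
   vertex 6.0 3.2 4.2
  endloop
 endfacet
 facet normal -0.949 -0.302 -0.086
  outer loop
   vertex 5.1 3.6 2.5
   vertex 5.4 1.8 5.5
   vertex 5.0 4.0 2.2
  endloop
 endfacet
 facet normal -0.686 -0.539 -0.490
  outer loop
   vertex 5.1 3.6 2.5
   vertex 5.0 4.0 2.2
   vertex 5.7 4.2 1.0
  endloop
 endfacet
 facet normal -0.330 -0.824 -0.461
  outer loop
   vertex 5.1 3.6 2.5
   vertex 5.7 4.2 1.0
   vertex 5.4 1.8 5.5
  endloop
 endfacet
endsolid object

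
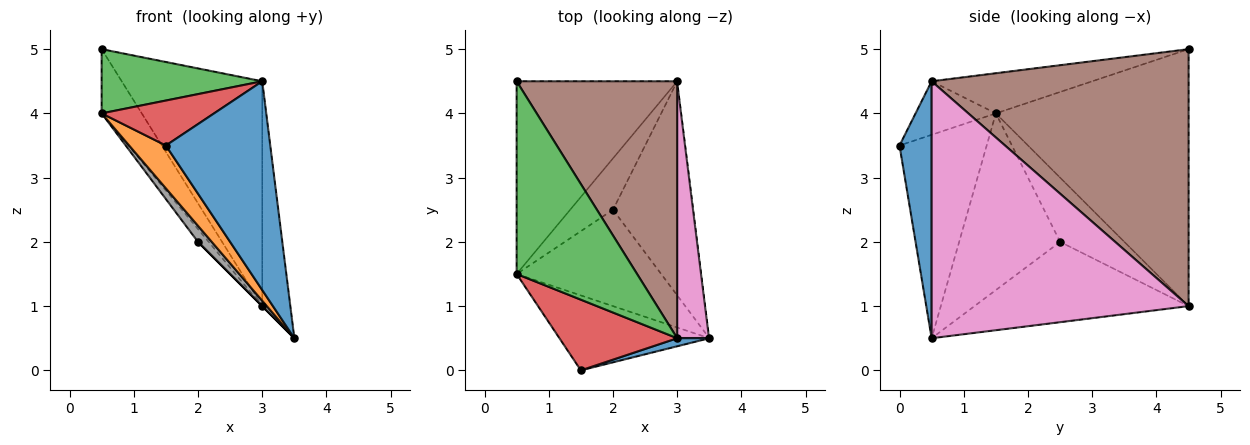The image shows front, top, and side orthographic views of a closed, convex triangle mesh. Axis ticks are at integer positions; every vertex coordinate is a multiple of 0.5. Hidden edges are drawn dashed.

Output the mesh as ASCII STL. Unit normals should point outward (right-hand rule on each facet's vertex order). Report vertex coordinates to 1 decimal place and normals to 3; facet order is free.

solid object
 facet normal 0.294 -0.955 0.037
  outer loop
   vertex 3.0 0.5 4.5
   vertex 1.5 0.0 3.5
   vertex 3.5 0.5 0.5
  endloop
 endfacet
 facet normal -0.762 -0.321 -0.562
  outer loop
   vertex 0.5 1.5 4.0
   vertex 3.5 0.5 0.5
   vertex 1.5 0.0 3.5
  endloop
 endfacet
 facet normal -0.302 -0.302 0.905
  outer loop
   vertex 0.5 1.5 4.0
   vertex 3.0 0.5 4.5
   vertex 0.5 4.5 5.0
  endloop
 endfacet
 facet normal -0.358 -0.501 0.788
  outer loop
   vertex 0.5 1.5 4.0
   vertex 1.5 0.0 3.5
   vertex 3.0 0.5 4.5
  endloop
 endfacet
 facet normal -0.835 0.174 -0.522
  outer loop
   vertex 3.0 4.5 1.0
   vertex 0.5 1.5 4.0
   vertex 0.5 4.5 5.0
  endloop
 endfacet
 facet normal 0.769 0.421 0.481
  outer loop
   vertex 3.0 4.5 1.0
   vertex 0.5 4.5 5.0
   vertex 3.0 0.5 4.5
  endloop
 endfacet
 facet normal 0.986 0.108 0.123
  outer loop
   vertex 3.0 4.5 1.0
   vertex 3.0 0.5 4.5
   vertex 3.5 0.5 0.5
  endloop
 endfacet
 facet normal -0.770 -0.105 -0.630
  outer loop
   vertex 2.0 2.5 2.0
   vertex 3.5 0.5 0.5
   vertex 0.5 1.5 4.0
  endloop
 endfacet
 facet normal -0.707 0.000 -0.707
  outer loop
   vertex 2.0 2.5 2.0
   vertex 3.0 4.5 1.0
   vertex 3.5 0.5 0.5
  endloop
 endfacet
 facet normal -0.824 0.137 -0.549
  outer loop
   vertex 2.0 2.5 2.0
   vertex 0.5 1.5 4.0
   vertex 3.0 4.5 1.0
  endloop
 endfacet
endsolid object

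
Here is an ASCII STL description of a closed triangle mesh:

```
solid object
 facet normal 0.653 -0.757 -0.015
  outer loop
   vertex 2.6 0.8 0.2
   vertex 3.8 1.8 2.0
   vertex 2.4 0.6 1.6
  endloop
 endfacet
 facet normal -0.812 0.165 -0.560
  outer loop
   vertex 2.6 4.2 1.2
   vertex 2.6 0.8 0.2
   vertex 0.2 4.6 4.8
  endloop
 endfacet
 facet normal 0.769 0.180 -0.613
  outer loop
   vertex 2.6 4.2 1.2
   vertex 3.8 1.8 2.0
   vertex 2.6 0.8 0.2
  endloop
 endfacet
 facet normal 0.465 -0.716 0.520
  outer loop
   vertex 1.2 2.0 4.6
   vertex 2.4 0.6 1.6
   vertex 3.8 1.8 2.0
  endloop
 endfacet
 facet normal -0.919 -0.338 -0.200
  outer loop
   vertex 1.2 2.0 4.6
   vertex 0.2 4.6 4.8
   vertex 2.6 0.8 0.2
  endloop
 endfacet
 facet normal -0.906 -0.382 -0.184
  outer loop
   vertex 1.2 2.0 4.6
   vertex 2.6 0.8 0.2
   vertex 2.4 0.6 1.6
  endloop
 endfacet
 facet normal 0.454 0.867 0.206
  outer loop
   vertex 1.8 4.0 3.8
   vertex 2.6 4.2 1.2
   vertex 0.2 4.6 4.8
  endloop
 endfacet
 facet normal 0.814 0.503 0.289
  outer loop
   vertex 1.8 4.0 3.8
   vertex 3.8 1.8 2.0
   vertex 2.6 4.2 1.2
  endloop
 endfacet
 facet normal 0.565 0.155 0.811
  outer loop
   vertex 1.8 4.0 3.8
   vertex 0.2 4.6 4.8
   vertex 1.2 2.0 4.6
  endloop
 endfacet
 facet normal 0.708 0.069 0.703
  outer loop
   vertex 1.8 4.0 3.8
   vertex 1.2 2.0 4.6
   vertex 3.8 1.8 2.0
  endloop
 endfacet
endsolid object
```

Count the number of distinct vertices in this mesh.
7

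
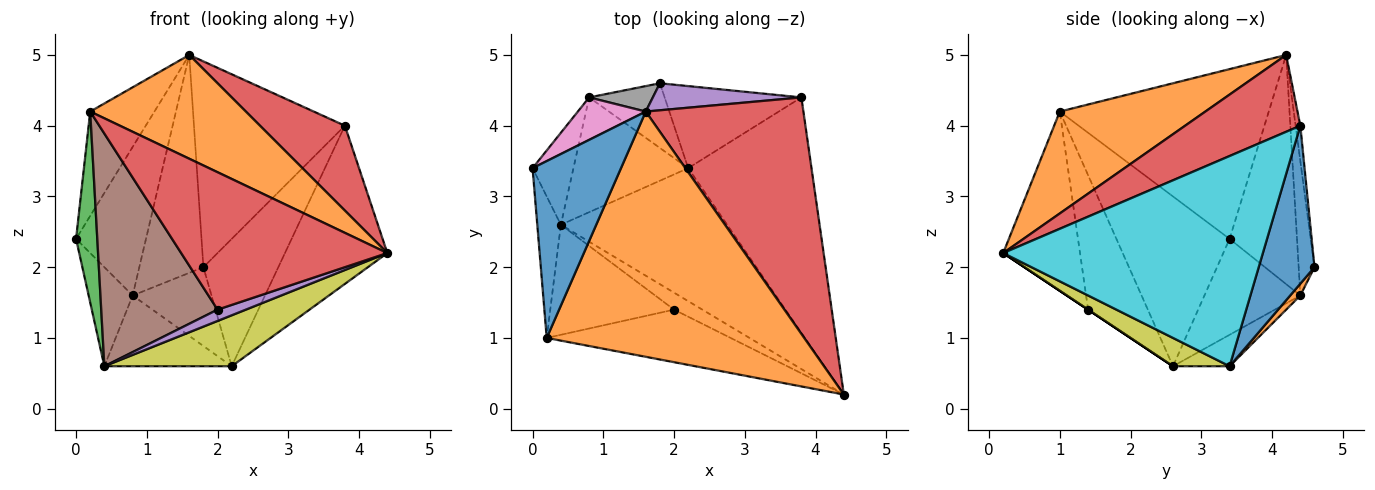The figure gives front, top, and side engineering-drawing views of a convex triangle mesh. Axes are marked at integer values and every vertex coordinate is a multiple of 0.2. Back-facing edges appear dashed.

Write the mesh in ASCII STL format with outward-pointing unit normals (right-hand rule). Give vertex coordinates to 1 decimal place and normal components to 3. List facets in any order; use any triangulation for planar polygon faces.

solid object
 facet normal -0.856 0.263 0.446
  outer loop
   vertex 0.2 1.0 4.2
   vertex 1.6 4.2 5.0
   vertex 0.0 3.4 2.4
  endloop
 endfacet
 facet normal 0.342 -0.366 0.865
  outer loop
   vertex 0.2 1.0 4.2
   vertex 4.4 0.2 2.2
   vertex 1.6 4.2 5.0
  endloop
 endfacet
 facet normal -0.974 -0.183 -0.135
  outer loop
   vertex 0.4 2.6 0.6
   vertex 0.2 1.0 4.2
   vertex 0.0 3.4 2.4
  endloop
 endfacet
 facet normal 0.417 -0.307 0.856
  outer loop
   vertex 3.8 4.4 4.0
   vertex 1.6 4.2 5.0
   vertex 4.4 0.2 2.2
  endloop
 endfacet
 facet normal -0.031 0.991 0.130
  outer loop
   vertex 3.8 4.4 4.0
   vertex 1.8 4.6 2.0
   vertex 1.6 4.2 5.0
  endloop
 endfacet
 facet normal -0.847 0.389 -0.361
  outer loop
   vertex 0.8 4.4 1.6
   vertex 0.4 2.6 0.6
   vertex 0.0 3.4 2.4
  endloop
 endfacet
 facet normal -0.680 0.705 0.201
  outer loop
   vertex 0.8 4.4 1.6
   vertex 0.0 3.4 2.4
   vertex 1.6 4.2 5.0
  endloop
 endfacet
 facet normal -0.238 0.965 0.113
  outer loop
   vertex 0.8 4.4 1.6
   vertex 1.6 4.2 5.0
   vertex 1.8 4.6 2.0
  endloop
 endfacet
 facet normal 0.157 -0.353 -0.922
  outer loop
   vertex 2.2 3.4 0.6
   vertex 4.4 0.2 2.2
   vertex 0.4 2.6 0.6
  endloop
 endfacet
 facet normal 0.817 0.322 -0.479
  outer loop
   vertex 2.2 3.4 0.6
   vertex 3.8 4.4 4.0
   vertex 4.4 0.2 2.2
  endloop
 endfacet
 facet normal 0.530 0.713 -0.459
  outer loop
   vertex 2.2 3.4 0.6
   vertex 1.8 4.6 2.0
   vertex 3.8 4.4 4.0
  endloop
 endfacet
 facet normal 0.099 0.769 -0.631
  outer loop
   vertex 2.2 3.4 0.6
   vertex 0.8 4.4 1.6
   vertex 1.8 4.6 2.0
  endloop
 endfacet
 facet normal -0.227 0.511 -0.829
  outer loop
   vertex 2.2 3.4 0.6
   vertex 0.4 2.6 0.6
   vertex 0.8 4.4 1.6
  endloop
 endfacet
 facet normal -0.329 -0.882 -0.337
  outer loop
   vertex 2.0 1.4 1.4
   vertex 4.4 0.2 2.2
   vertex 0.2 1.0 4.2
  endloop
 endfacet
 facet normal 0.000 -0.555 -0.832
  outer loop
   vertex 2.0 1.4 1.4
   vertex 0.4 2.6 0.6
   vertex 4.4 0.2 2.2
  endloop
 endfacet
 facet normal -0.421 -0.820 -0.388
  outer loop
   vertex 2.0 1.4 1.4
   vertex 0.2 1.0 4.2
   vertex 0.4 2.6 0.6
  endloop
 endfacet
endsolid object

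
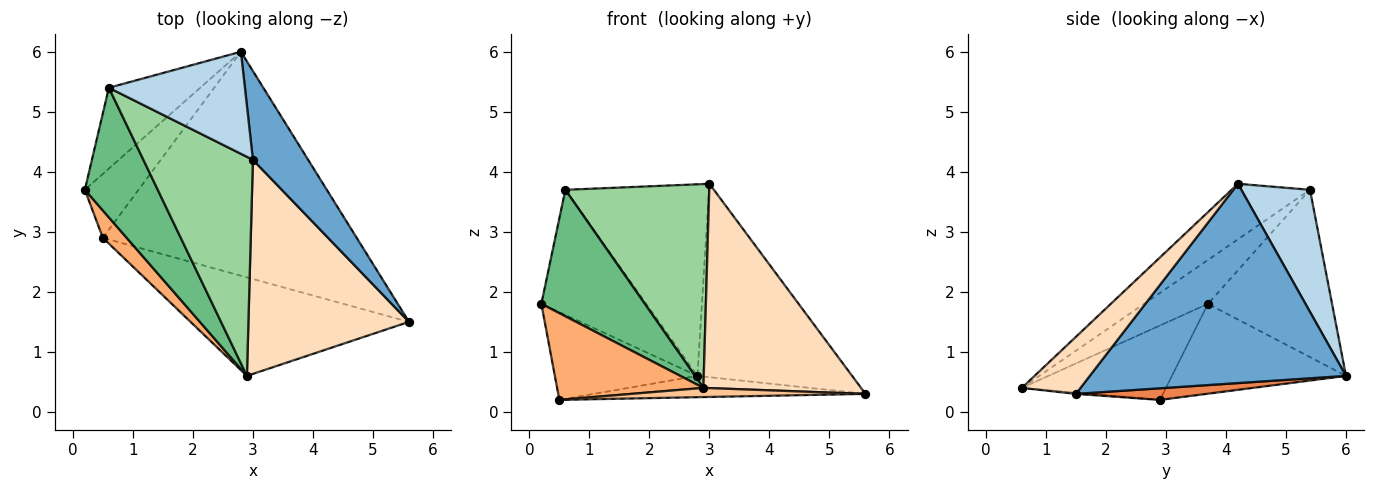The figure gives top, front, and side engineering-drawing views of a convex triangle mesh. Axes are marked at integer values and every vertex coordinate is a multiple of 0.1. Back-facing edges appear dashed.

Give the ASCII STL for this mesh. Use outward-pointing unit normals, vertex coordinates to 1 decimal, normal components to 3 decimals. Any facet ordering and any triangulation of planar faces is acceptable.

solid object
 facet normal 0.833 0.503 0.231
  outer loop
   vertex 3.0 4.2 3.8
   vertex 5.6 1.5 0.3
   vertex 2.8 6.0 0.6
  endloop
 endfacet
 facet normal -0.705 0.596 -0.385
  outer loop
   vertex 0.6 5.4 3.7
   vertex 2.8 6.0 0.6
   vertex 0.2 3.7 1.8
  endloop
 endfacet
 facet normal 0.389 0.813 0.433
  outer loop
   vertex 0.6 5.4 3.7
   vertex 3.0 4.2 3.8
   vertex 2.8 6.0 0.6
  endloop
 endfacet
 facet normal -0.702 0.575 -0.419
  outer loop
   vertex 0.5 2.9 0.2
   vertex 0.2 3.7 1.8
   vertex 2.8 6.0 0.6
  endloop
 endfacet
 facet normal 0.045 0.095 -0.994
  outer loop
   vertex 0.5 2.9 0.2
   vertex 2.8 6.0 0.6
   vertex 5.6 1.5 0.3
  endloop
 endfacet
 facet normal -0.685 -0.695 0.219
  outer loop
   vertex 2.9 0.6 0.4
   vertex 0.2 3.7 1.8
   vertex 0.5 2.9 0.2
  endloop
 endfacet
 facet normal -0.006 -0.093 -0.996
  outer loop
   vertex 2.9 0.6 0.4
   vertex 0.5 2.9 0.2
   vertex 5.6 1.5 0.3
  endloop
 endfacet
 facet normal 0.249 -0.669 0.701
  outer loop
   vertex 2.9 0.6 0.4
   vertex 5.6 1.5 0.3
   vertex 3.0 4.2 3.8
  endloop
 endfacet
 facet normal -0.396 -0.641 0.657
  outer loop
   vertex 2.9 0.6 0.4
   vertex 0.6 5.4 3.7
   vertex 0.2 3.7 1.8
  endloop
 endfacet
 facet normal -0.348 -0.639 0.686
  outer loop
   vertex 2.9 0.6 0.4
   vertex 3.0 4.2 3.8
   vertex 0.6 5.4 3.7
  endloop
 endfacet
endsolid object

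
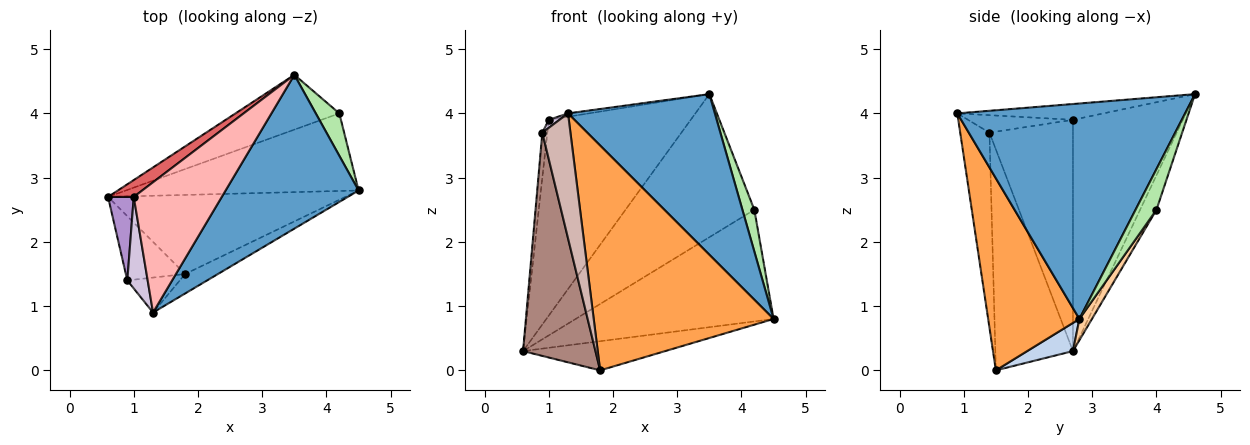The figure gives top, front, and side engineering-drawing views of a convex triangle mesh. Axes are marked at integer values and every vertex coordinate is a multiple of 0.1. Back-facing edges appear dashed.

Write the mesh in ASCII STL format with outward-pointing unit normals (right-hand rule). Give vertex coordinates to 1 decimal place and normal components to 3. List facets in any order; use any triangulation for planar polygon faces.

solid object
 facet normal 0.746 -0.481 0.461
  outer loop
   vertex 1.3 0.9 4.0
   vertex 4.5 2.8 0.8
   vertex 3.5 4.6 4.3
  endloop
 endfacet
 facet normal 0.111 0.344 -0.932
  outer loop
   vertex 1.8 1.5 0.0
   vertex 0.6 2.7 0.3
   vertex 4.5 2.8 0.8
  endloop
 endfacet
 facet normal 0.451 -0.889 -0.077
  outer loop
   vertex 1.8 1.5 0.0
   vertex 4.5 2.8 0.8
   vertex 1.3 0.9 4.0
  endloop
 endfacet
 facet normal 0.052 0.820 -0.570
  outer loop
   vertex 4.2 4.0 2.5
   vertex 4.5 2.8 0.8
   vertex 0.6 2.7 0.3
  endloop
 endfacet
 facet normal -0.118 0.927 -0.355
  outer loop
   vertex 4.2 4.0 2.5
   vertex 0.6 2.7 0.3
   vertex 3.5 4.6 4.3
  endloop
 endfacet
 facet normal 0.776 -0.443 0.449
  outer loop
   vertex 4.2 4.0 2.5
   vertex 3.5 4.6 4.3
   vertex 4.5 2.8 0.8
  endloop
 endfacet
 facet normal -0.611 0.789 0.068
  outer loop
   vertex 1.0 2.7 3.9
   vertex 3.5 4.6 4.3
   vertex 0.6 2.7 0.3
  endloop
 endfacet
 facet normal -0.177 0.025 0.984
  outer loop
   vertex 1.0 2.7 3.9
   vertex 1.3 0.9 4.0
   vertex 3.5 4.6 4.3
  endloop
 endfacet
 facet normal -0.992 0.059 0.110
  outer loop
   vertex 0.9 1.4 3.7
   vertex 1.0 2.7 3.9
   vertex 0.6 2.7 0.3
  endloop
 endfacet
 facet normal -0.650 -0.066 0.757
  outer loop
   vertex 0.9 1.4 3.7
   vertex 1.3 0.9 4.0
   vertex 1.0 2.7 3.9
  endloop
 endfacet
 facet normal -0.718 -0.669 -0.193
  outer loop
   vertex 0.9 1.4 3.7
   vertex 0.6 2.7 0.3
   vertex 1.8 1.5 0.0
  endloop
 endfacet
 facet normal -0.708 -0.680 -0.191
  outer loop
   vertex 0.9 1.4 3.7
   vertex 1.8 1.5 0.0
   vertex 1.3 0.9 4.0
  endloop
 endfacet
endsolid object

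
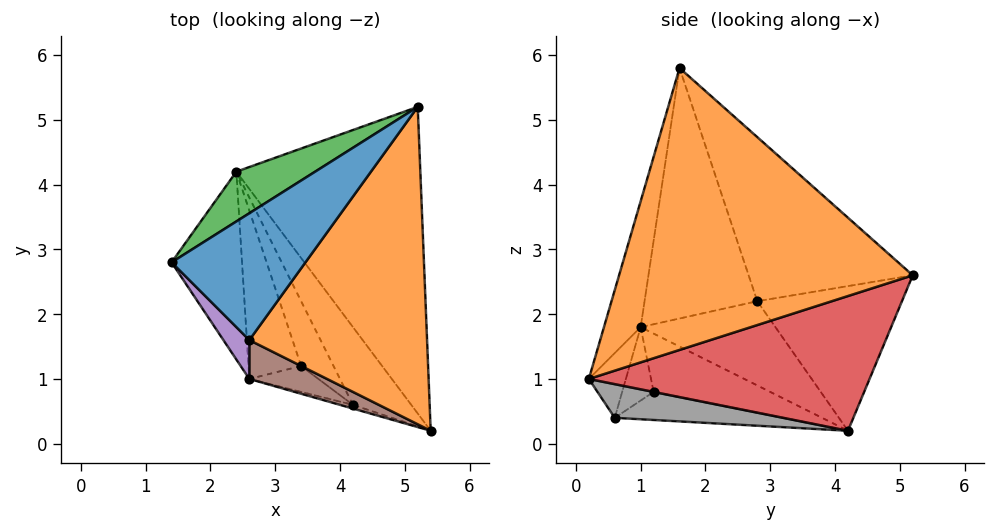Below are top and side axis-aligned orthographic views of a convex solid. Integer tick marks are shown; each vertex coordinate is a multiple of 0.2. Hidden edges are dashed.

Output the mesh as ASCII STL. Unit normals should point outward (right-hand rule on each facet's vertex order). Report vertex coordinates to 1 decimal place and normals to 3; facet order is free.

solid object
 facet normal -0.516 0.746 0.421
  outer loop
   vertex 2.6 1.6 5.8
   vertex 5.2 5.2 2.6
   vertex 1.4 2.8 2.2
  endloop
 endfacet
 facet normal 0.838 -0.136 0.528
  outer loop
   vertex 2.6 1.6 5.8
   vertex 5.4 0.2 1.0
   vertex 5.2 5.2 2.6
  endloop
 endfacet
 facet normal -0.533 0.795 0.290
  outer loop
   vertex 2.4 4.2 0.2
   vertex 1.4 2.8 2.2
   vertex 5.2 5.2 2.6
  endloop
 endfacet
 facet normal 0.569 0.271 -0.777
  outer loop
   vertex 2.4 4.2 0.2
   vertex 5.2 5.2 2.6
   vertex 5.4 0.2 1.0
  endloop
 endfacet
 facet normal -0.820 -0.566 0.085
  outer loop
   vertex 2.6 1.0 1.8
   vertex 2.6 1.6 5.8
   vertex 1.4 2.8 2.2
  endloop
 endfacet
 facet normal -0.234 -0.962 0.144
  outer loop
   vertex 2.6 1.0 1.8
   vertex 5.4 0.2 1.0
   vertex 2.6 1.6 5.8
  endloop
 endfacet
 facet normal -0.720 -0.346 -0.602
  outer loop
   vertex 2.6 1.0 1.8
   vertex 1.4 2.8 2.2
   vertex 2.4 4.2 0.2
  endloop
 endfacet
 facet normal 0.490 0.198 -0.849
  outer loop
   vertex 4.2 0.6 0.4
   vertex 2.4 4.2 0.2
   vertex 5.4 0.2 1.0
  endloop
 endfacet
 facet normal -0.290 -0.955 -0.058
  outer loop
   vertex 4.2 0.6 0.4
   vertex 5.4 0.2 1.0
   vertex 2.6 1.0 1.8
  endloop
 endfacet
 facet normal -0.694 -0.356 -0.626
  outer loop
   vertex 3.4 1.2 0.8
   vertex 2.6 1.0 1.8
   vertex 2.4 4.2 0.2
  endloop
 endfacet
 facet normal -0.614 -0.347 -0.709
  outer loop
   vertex 3.4 1.2 0.8
   vertex 2.4 4.2 0.2
   vertex 4.2 0.6 0.4
  endloop
 endfacet
 facet normal -0.648 -0.457 -0.610
  outer loop
   vertex 3.4 1.2 0.8
   vertex 4.2 0.6 0.4
   vertex 2.6 1.0 1.8
  endloop
 endfacet
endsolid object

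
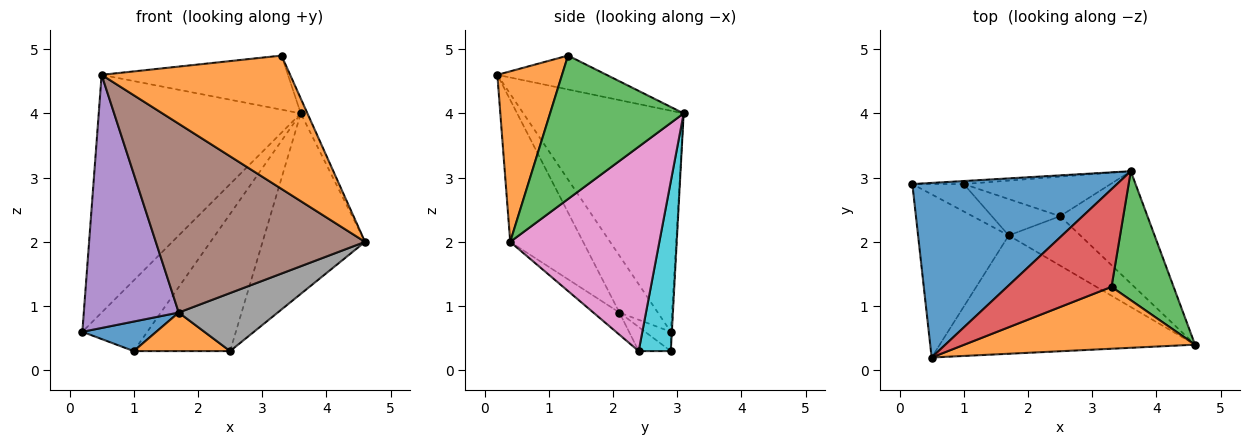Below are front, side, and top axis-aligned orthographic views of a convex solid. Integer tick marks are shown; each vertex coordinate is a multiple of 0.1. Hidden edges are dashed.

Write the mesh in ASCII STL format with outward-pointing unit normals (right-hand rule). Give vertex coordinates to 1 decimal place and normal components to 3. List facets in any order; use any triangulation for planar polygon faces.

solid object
 facet normal -0.539 0.679 0.499
  outer loop
   vertex 3.6 3.1 4.0
   vertex 0.2 2.9 0.6
   vertex 0.5 0.2 4.6
  endloop
 endfacet
 facet normal 0.297 -0.866 0.402
  outer loop
   vertex 3.3 1.3 4.9
   vertex 0.5 0.2 4.6
   vertex 4.6 0.4 2.0
  endloop
 endfacet
 facet normal 0.917 0.046 0.397
  outer loop
   vertex 3.3 1.3 4.9
   vertex 4.6 0.4 2.0
   vertex 3.6 3.1 4.0
  endloop
 endfacet
 facet normal -0.273 0.466 0.841
  outer loop
   vertex 3.3 1.3 4.9
   vertex 3.6 3.1 4.0
   vertex 0.5 0.2 4.6
  endloop
 endfacet
 facet normal -0.322 -0.796 -0.513
  outer loop
   vertex 1.7 2.1 0.9
   vertex 0.5 0.2 4.6
   vertex 0.2 2.9 0.6
  endloop
 endfacet
 facet normal -0.283 -0.813 -0.509
  outer loop
   vertex 1.7 2.1 0.9
   vertex 4.6 0.4 2.0
   vertex 0.5 0.2 4.6
  endloop
 endfacet
 facet normal 0.777 0.534 -0.332
  outer loop
   vertex 2.5 2.4 0.3
   vertex 3.6 3.1 4.0
   vertex 4.6 0.4 2.0
  endloop
 endfacet
 facet normal -0.197 -0.747 -0.636
  outer loop
   vertex 2.5 2.4 0.3
   vertex 4.6 0.4 2.0
   vertex 1.7 2.1 0.9
  endloop
 endfacet
 facet normal -0.016 0.999 -0.043
  outer loop
   vertex 1.0 2.9 0.3
   vertex 0.2 2.9 0.6
   vertex 3.6 3.1 4.0
  endloop
 endfacet
 facet normal 0.305 0.915 -0.264
  outer loop
   vertex 1.0 2.9 0.3
   vertex 3.6 3.1 4.0
   vertex 2.5 2.4 0.3
  endloop
 endfacet
 facet normal -0.247 -0.710 -0.659
  outer loop
   vertex 1.0 2.9 0.3
   vertex 1.7 2.1 0.9
   vertex 0.2 2.9 0.6
  endloop
 endfacet
 facet normal -0.236 -0.707 -0.667
  outer loop
   vertex 1.0 2.9 0.3
   vertex 2.5 2.4 0.3
   vertex 1.7 2.1 0.9
  endloop
 endfacet
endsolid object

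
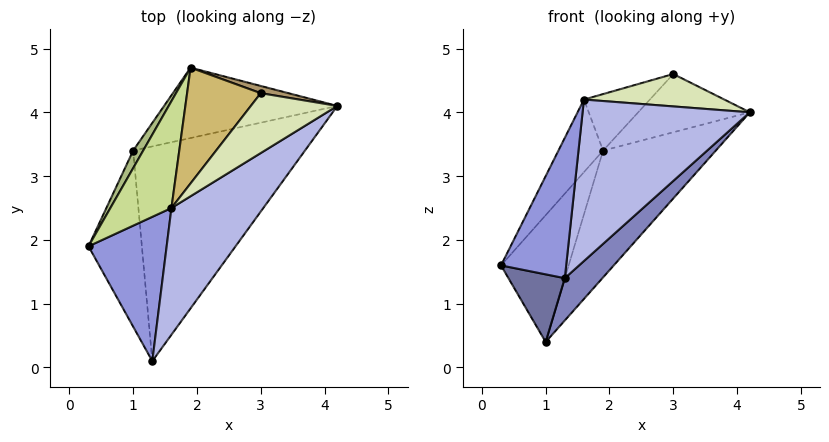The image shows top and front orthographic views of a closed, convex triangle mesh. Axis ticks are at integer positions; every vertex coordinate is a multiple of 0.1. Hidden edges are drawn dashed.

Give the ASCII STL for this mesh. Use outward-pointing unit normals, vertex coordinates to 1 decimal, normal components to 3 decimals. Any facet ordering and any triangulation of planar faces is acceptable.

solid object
 facet normal -0.640 -0.276 -0.718
  outer loop
   vertex 1.0 3.4 0.4
   vertex 1.3 0.1 1.4
   vertex 0.3 1.9 1.6
  endloop
 endfacet
 facet normal 0.753 -0.127 -0.645
  outer loop
   vertex 1.0 3.4 0.4
   vertex 4.2 4.1 4.0
   vertex 1.3 0.1 1.4
  endloop
 endfacet
 facet normal -0.743 -0.466 0.479
  outer loop
   vertex 1.6 2.5 4.2
   vertex 0.3 1.9 1.6
   vertex 1.3 0.1 1.4
  endloop
 endfacet
 facet normal 0.469 -0.695 0.545
  outer loop
   vertex 1.6 2.5 4.2
   vertex 1.3 0.1 1.4
   vertex 4.2 4.1 4.0
  endloop
 endfacet
 facet normal 0.334 0.824 -0.457
  outer loop
   vertex 1.9 4.7 3.4
   vertex 4.2 4.1 4.0
   vertex 1.0 3.4 0.4
  endloop
 endfacet
 facet normal -0.884 0.464 0.064
  outer loop
   vertex 1.9 4.7 3.4
   vertex 1.0 3.4 0.4
   vertex 0.3 1.9 1.6
  endloop
 endfacet
 facet normal -0.886 0.260 0.383
  outer loop
   vertex 1.9 4.7 3.4
   vertex 0.3 1.9 1.6
   vertex 1.6 2.5 4.2
  endloop
 endfacet
 facet normal 0.339 -0.448 0.827
  outer loop
   vertex 3.0 4.3 4.6
   vertex 1.6 2.5 4.2
   vertex 4.2 4.1 4.0
  endloop
 endfacet
 facet normal 0.221 0.968 0.120
  outer loop
   vertex 3.0 4.3 4.6
   vertex 4.2 4.1 4.0
   vertex 1.9 4.7 3.4
  endloop
 endfacet
 facet normal -0.634 0.339 0.695
  outer loop
   vertex 3.0 4.3 4.6
   vertex 1.9 4.7 3.4
   vertex 1.6 2.5 4.2
  endloop
 endfacet
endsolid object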